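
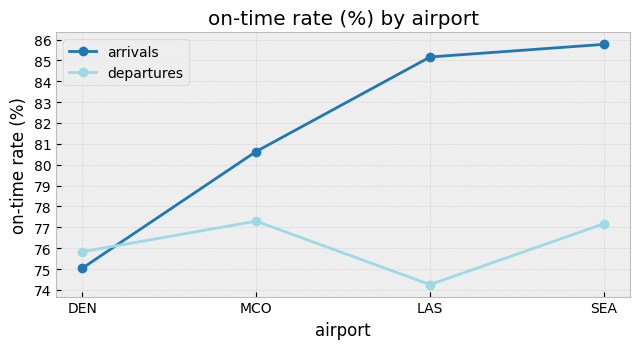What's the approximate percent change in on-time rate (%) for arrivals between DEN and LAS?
DEN ≈ 75, LAS ≈ 85; (85 − 75) / 75 ≈ +13.3%.

≈ +13.3%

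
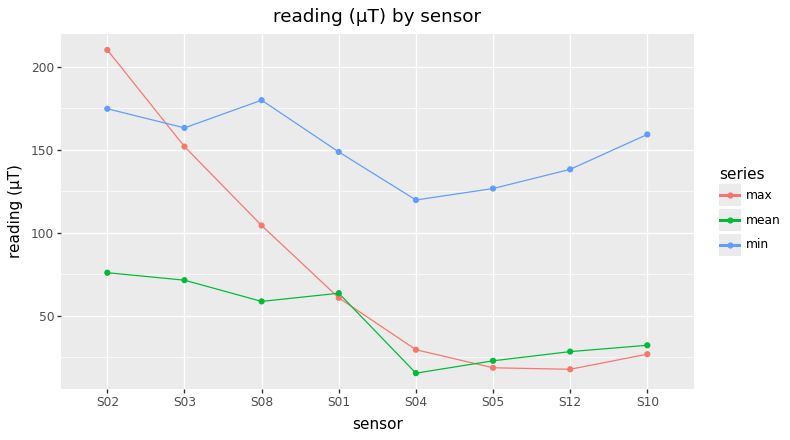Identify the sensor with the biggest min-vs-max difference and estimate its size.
S10, ≈ 140 µT

S10: min ≈ 160, max ≈ 20 → gap ≈ 140. Next-largest (S12) is only ≈ 120.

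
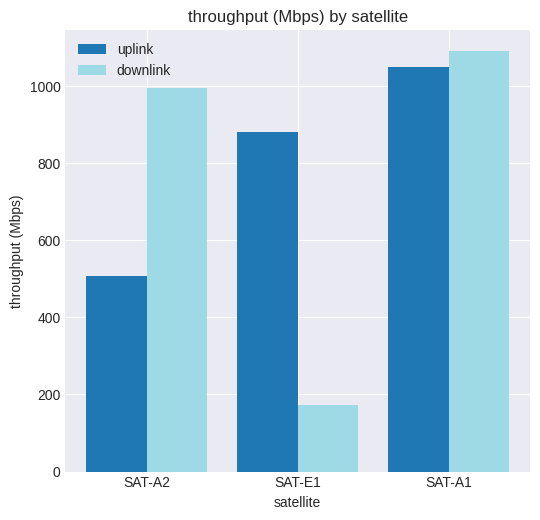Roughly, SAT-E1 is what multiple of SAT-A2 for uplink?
SAT-E1 ≈ 900, SAT-A2 ≈ 500; 900/500 ≈ 1.8.

≈ 1.8×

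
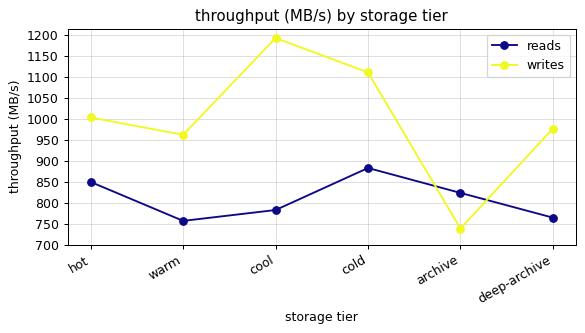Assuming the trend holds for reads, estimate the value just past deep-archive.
≈ 675

Last three: 900, 800, 750 → slope ≈ -75/step → next ≈ 675.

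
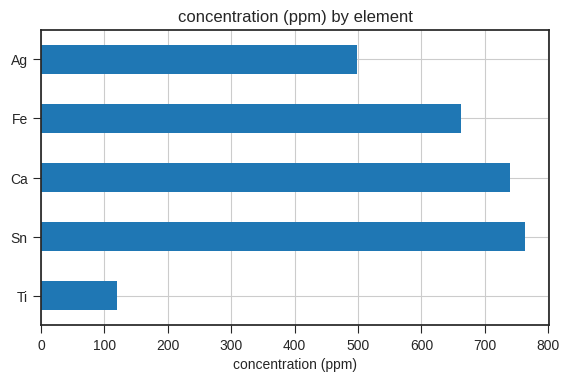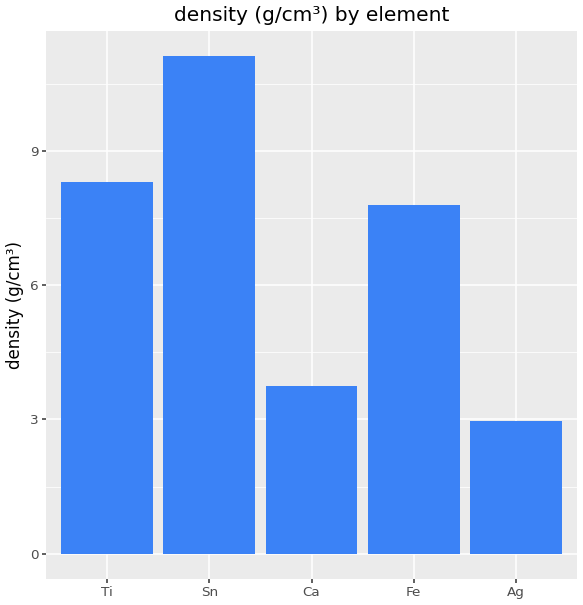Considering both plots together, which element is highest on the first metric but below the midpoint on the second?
Ca

Chart 2 median density (g/cm³) ≈ 8; below-median elements: Ca, Ag. Among those, Ca has the highest concentration (ppm) (≈ 700).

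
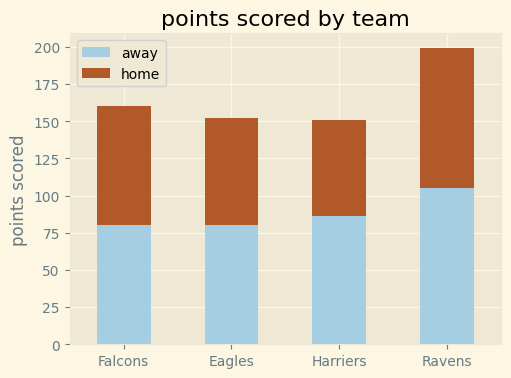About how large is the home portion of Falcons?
home top ≈ 160, bottom ≈ 80; segment ≈ 80.

≈ 80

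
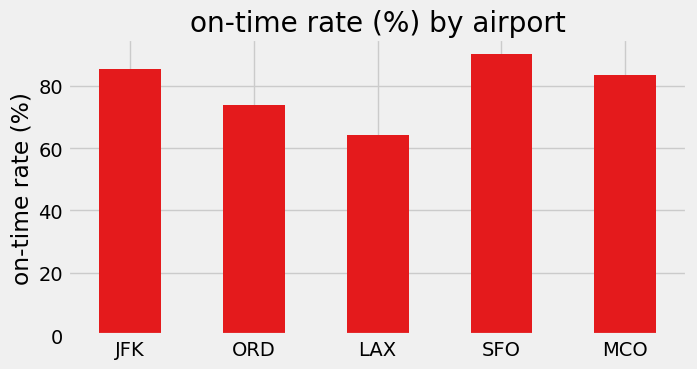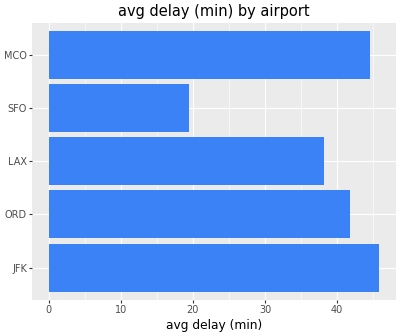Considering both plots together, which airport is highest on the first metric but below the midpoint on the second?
SFO

Chart 2 median avg delay (min) ≈ 40; below-median airports: LAX, SFO. Among those, SFO has the highest on-time rate (%) (≈ 90).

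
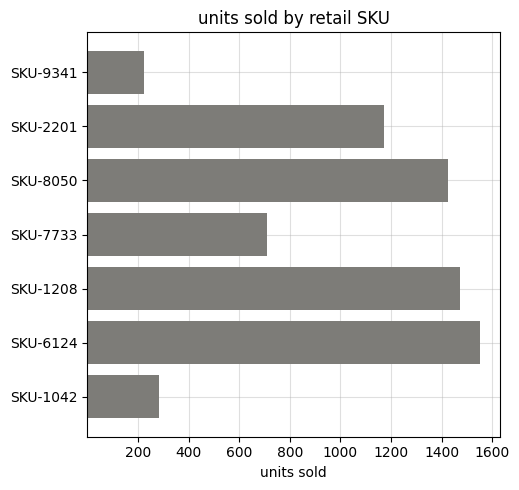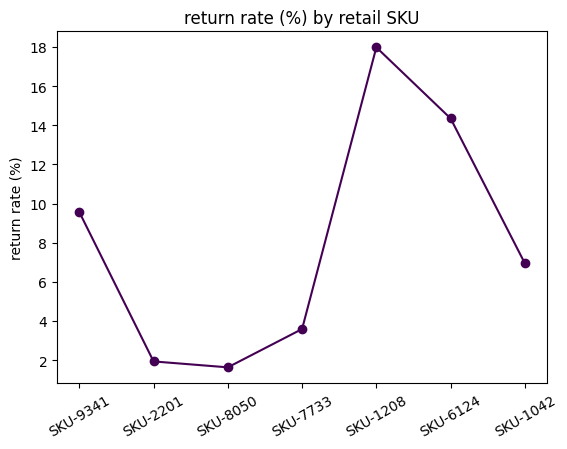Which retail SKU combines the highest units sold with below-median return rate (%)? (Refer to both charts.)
Chart 2 median return rate (%) ≈ 6; below-median retail SKUs: SKU-2201, SKU-8050, SKU-7733. Among those, SKU-8050 has the highest units sold (≈ 1400).

SKU-8050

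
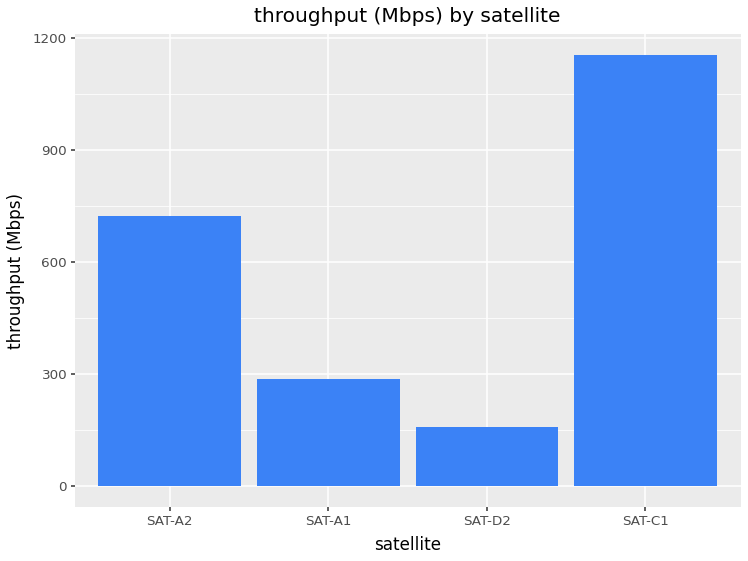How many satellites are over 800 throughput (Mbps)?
1

Above 800: SAT-C1.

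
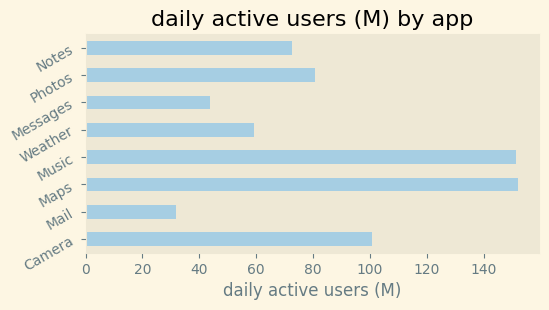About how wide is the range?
Max Maps ≈ 160, min Mail ≈ 40; range ≈ 120.

≈ 120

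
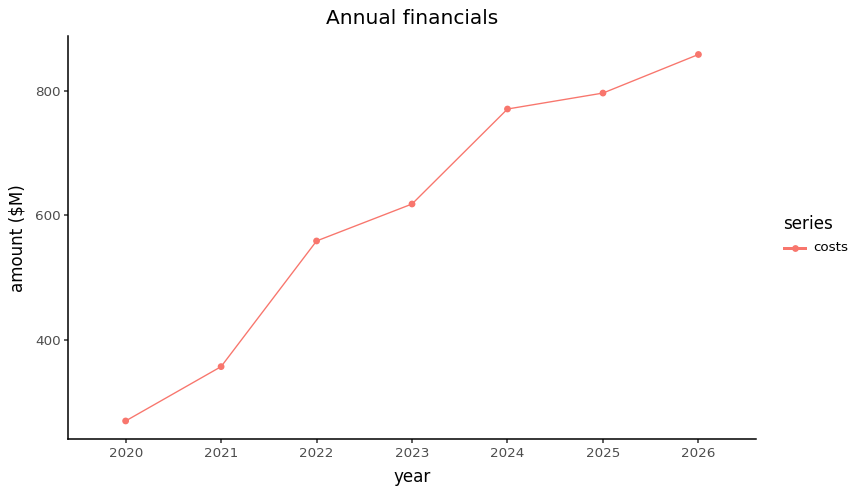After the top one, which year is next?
Top 3: 2026 ≈ 850, 2025 ≈ 800, 2024 ≈ 750.

2025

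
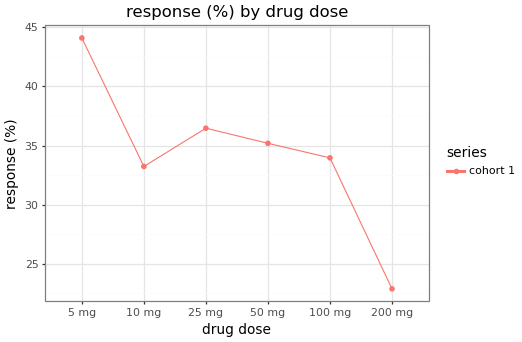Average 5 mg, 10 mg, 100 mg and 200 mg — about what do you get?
≈ 34

(44 + 34 + 34 + 22) / 4 ≈ 34.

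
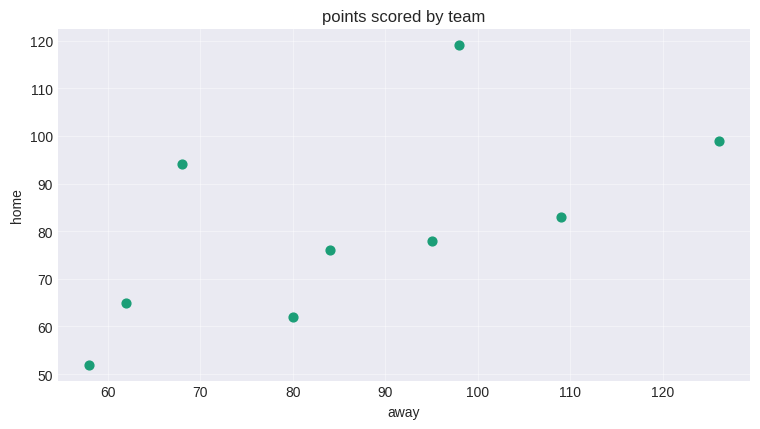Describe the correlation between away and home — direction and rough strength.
positive, moderate

Points are positively correlated; moderate (|r| ≈ 0.6).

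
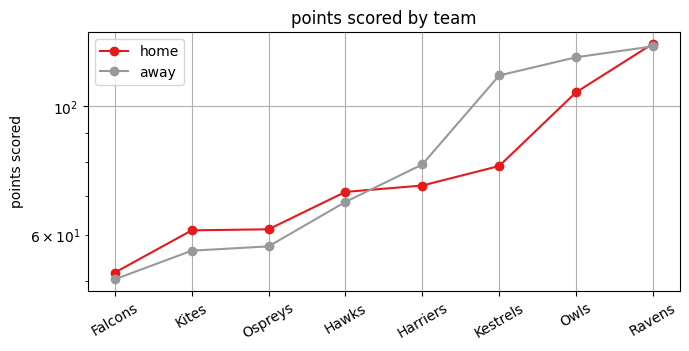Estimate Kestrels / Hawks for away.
≈ 1.57×

Kestrels ≈ 110, Hawks ≈ 70; 110/70 ≈ 1.57.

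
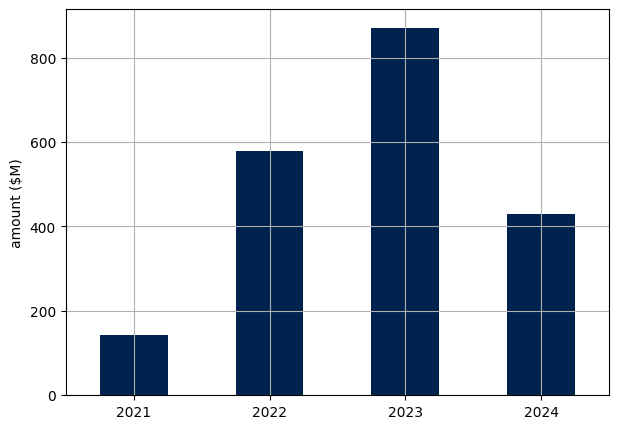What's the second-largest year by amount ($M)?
2022

Top 3: 2023 ≈ 900, 2022 ≈ 600, 2024 ≈ 400.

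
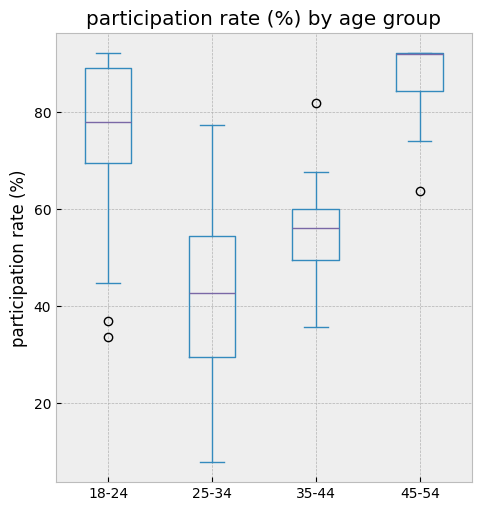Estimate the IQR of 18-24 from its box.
≈ 20

Q3 ≈ 90, Q1 ≈ 70; IQR ≈ 20.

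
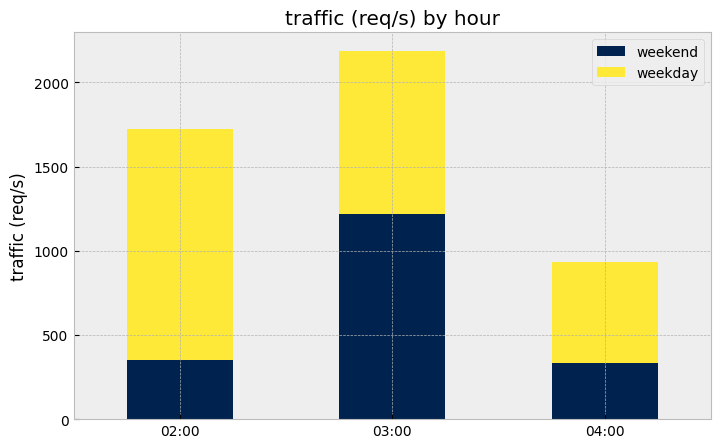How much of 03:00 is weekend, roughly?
weekend top ≈ 1200, bottom ≈ 0; segment ≈ 1200.

≈ 1200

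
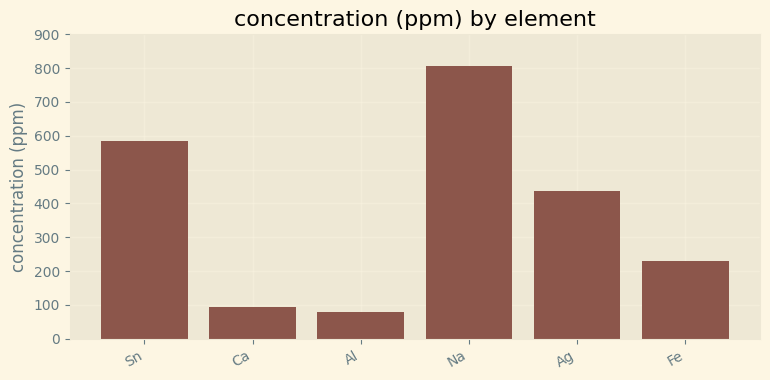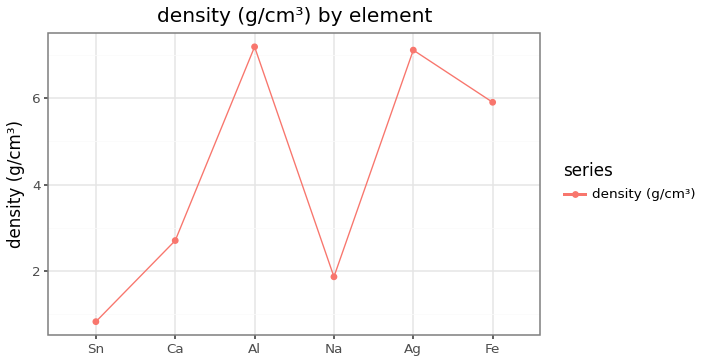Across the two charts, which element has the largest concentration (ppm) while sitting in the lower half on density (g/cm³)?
Na

Chart 2 median density (g/cm³) ≈ 4; below-median elements: Sn, Ca, Na. Among those, Na has the highest concentration (ppm) (≈ 800).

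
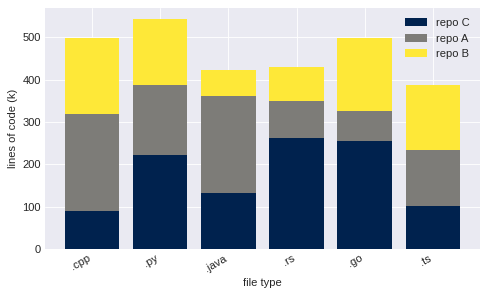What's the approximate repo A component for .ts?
repo A top ≈ 250, bottom ≈ 100; segment ≈ 150.

≈ 150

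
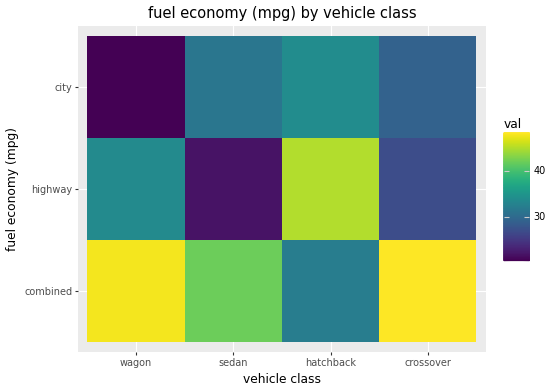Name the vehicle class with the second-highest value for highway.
Top 3 for highway: hatchback ≈ 45, wagon ≈ 35, crossover ≈ 25.

wagon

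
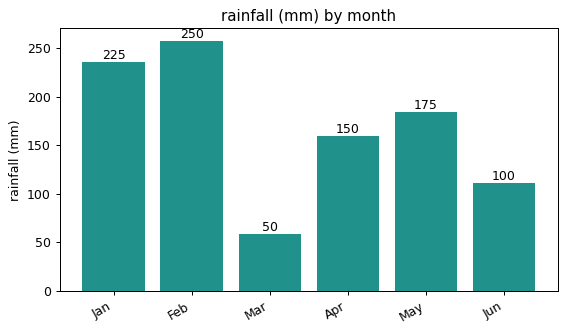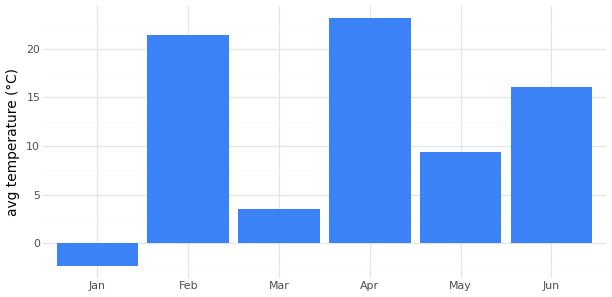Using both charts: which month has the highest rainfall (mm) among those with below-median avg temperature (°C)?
Jan

Chart 2 median avg temperature (°C) ≈ 15; below-median months: Jan, Mar, May. Among those, Jan has the highest rainfall (mm) (≈ 225).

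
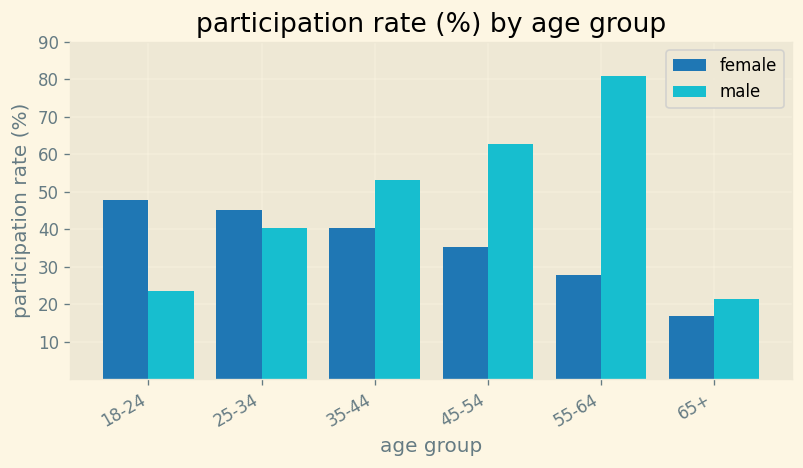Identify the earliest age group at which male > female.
25-34: male ≈ 40 vs female ≈ 50 (not yet); 35-44: male ≈ 50 vs female ≈ 40 (first crossover).

35-44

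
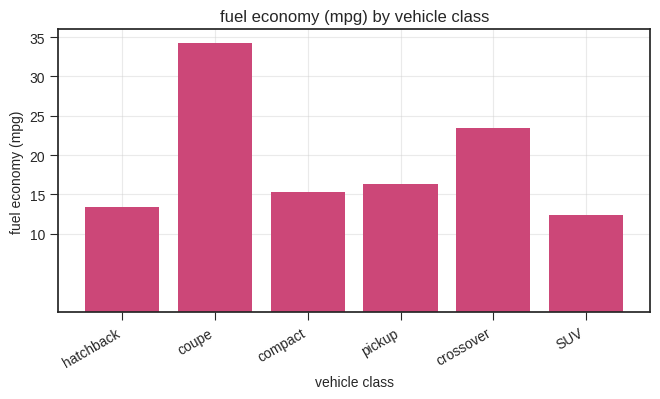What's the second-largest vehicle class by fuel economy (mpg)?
Top 3: coupe ≈ 35, crossover ≈ 25, pickup ≈ 15.

crossover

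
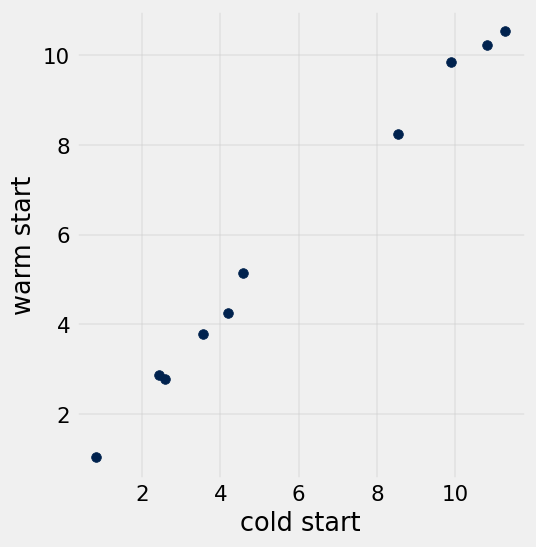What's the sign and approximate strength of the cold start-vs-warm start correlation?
positive, strong

Points are positively correlated; strong (|r| ≈ 1.0).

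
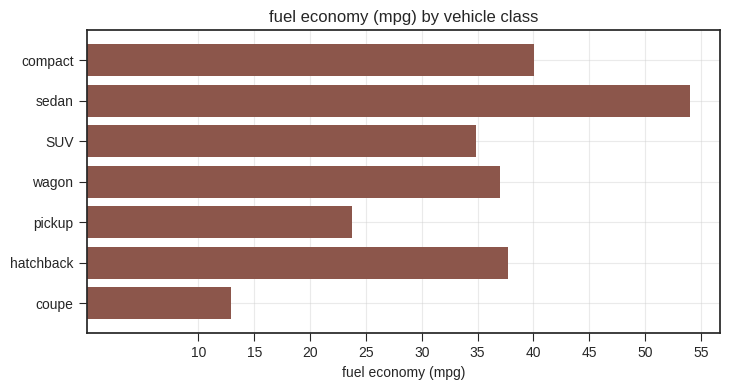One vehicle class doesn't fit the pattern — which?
coupe

coupe ≈ 15; the rest sit between ≈ 25 and ≈ 55.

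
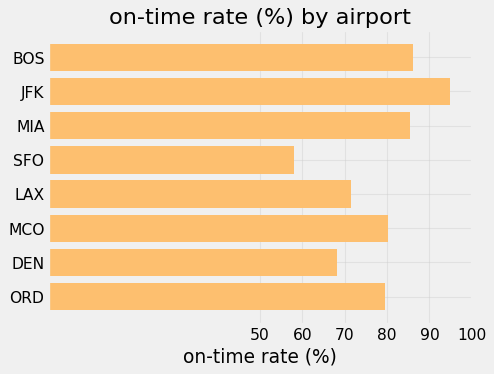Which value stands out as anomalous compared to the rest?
SFO

SFO ≈ 60; the rest sit between ≈ 70 and ≈ 90.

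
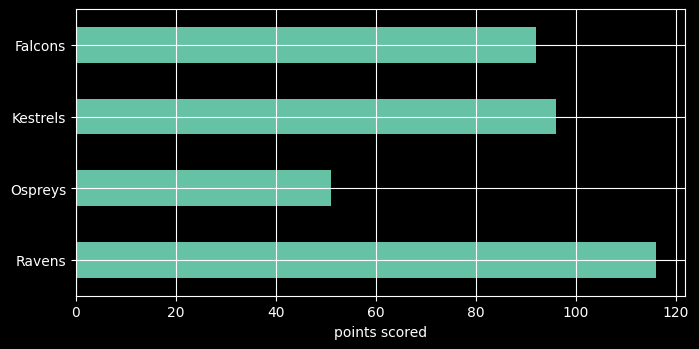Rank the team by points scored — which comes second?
Top 3: Ravens ≈ 120, Kestrels ≈ 100, Falcons ≈ 90.

Kestrels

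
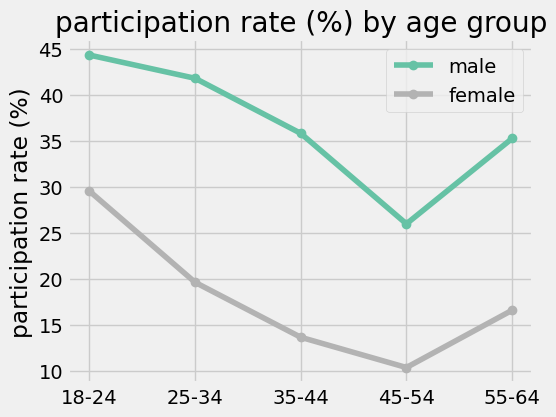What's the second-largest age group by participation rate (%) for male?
25-34

Top 3 for male: 18-24 ≈ 45, 25-34 ≈ 40, 35-44 ≈ 35.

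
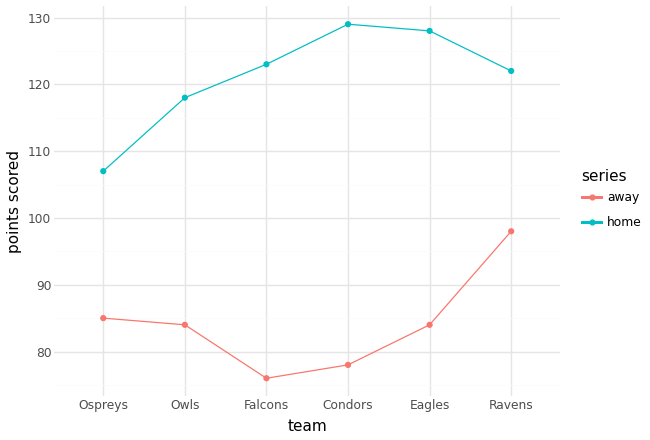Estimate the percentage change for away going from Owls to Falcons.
≈ -11.8%

Owls ≈ 85, Falcons ≈ 75; (75 − 85) / 85 ≈ -11.8%.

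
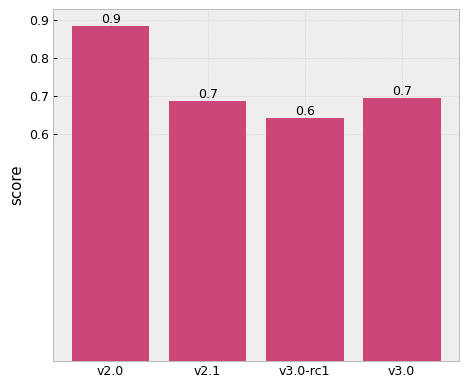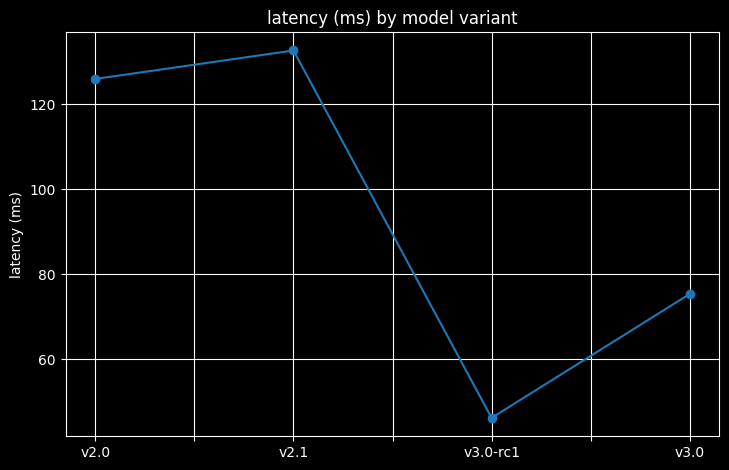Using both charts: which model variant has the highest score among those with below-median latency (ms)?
Chart 2 median latency (ms) ≈ 100; below-median model variants: v3.0-rc1, v3.0. Among those, v3.0 has the highest score (≈ 0.7).

v3.0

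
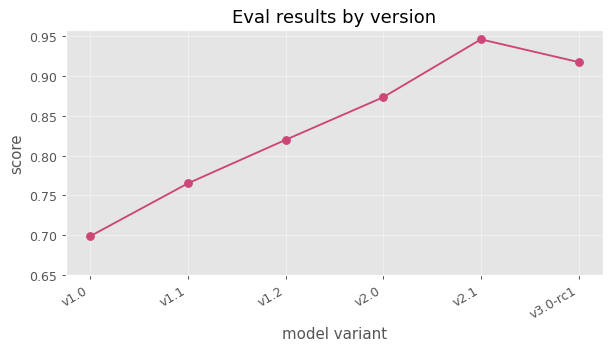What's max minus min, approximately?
Max v2.1 ≈ 0.95, min v1.0 ≈ 0.70; range ≈ 0.25.

≈ 0.25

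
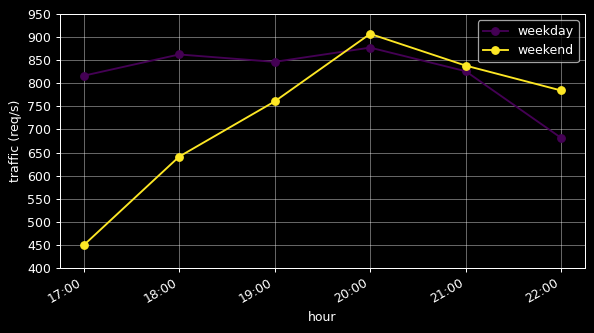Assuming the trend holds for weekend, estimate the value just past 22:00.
≈ 750

Last three: 900, 850, 800 → slope ≈ -50/step → next ≈ 750.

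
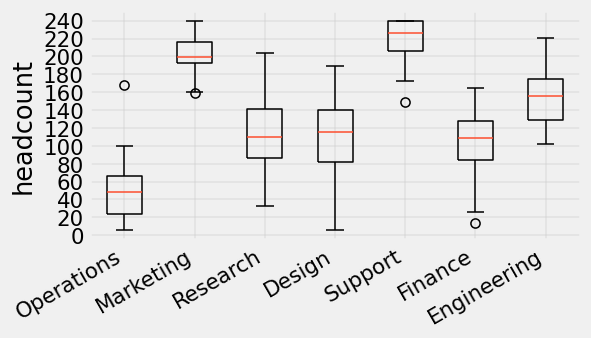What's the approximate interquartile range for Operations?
≈ 40

Q3 ≈ 60, Q1 ≈ 20; IQR ≈ 40.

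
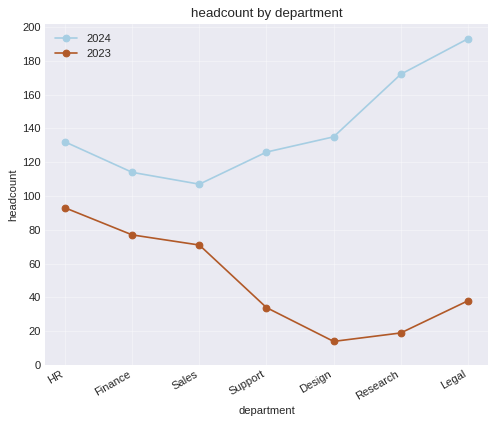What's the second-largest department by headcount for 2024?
Research

Top 3 for 2024: Legal ≈ 200, Research ≈ 180, Design ≈ 140.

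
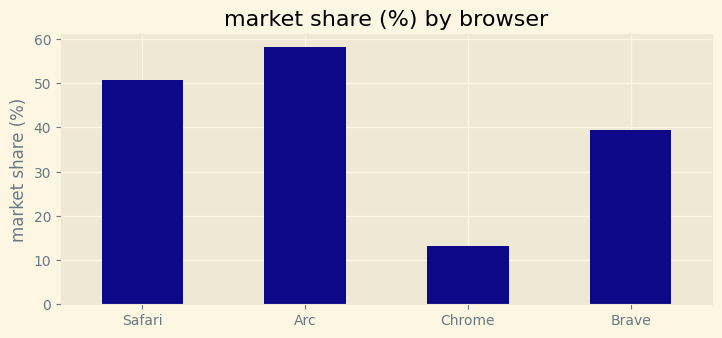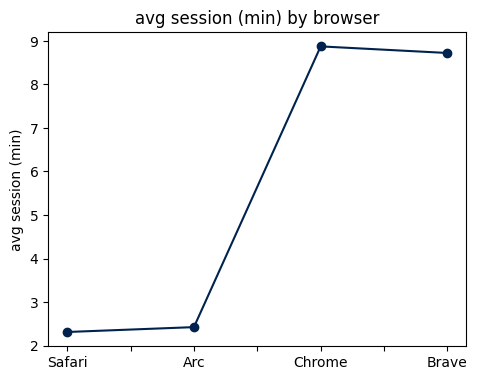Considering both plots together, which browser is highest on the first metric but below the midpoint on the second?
Chart 2 median avg session (min) ≈ 6; below-median browsers: Safari, Arc. Among those, Arc has the highest market share (%) (≈ 60).

Arc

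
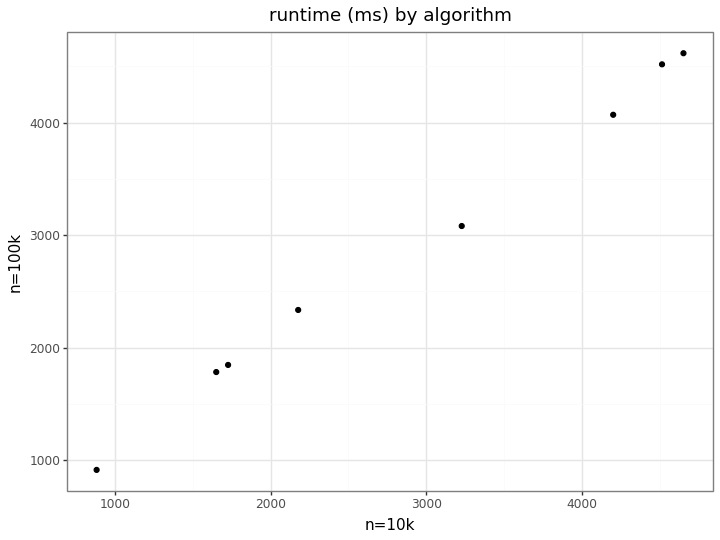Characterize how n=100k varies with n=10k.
positive, strong

Points are positively correlated; strong (|r| ≈ 1.0).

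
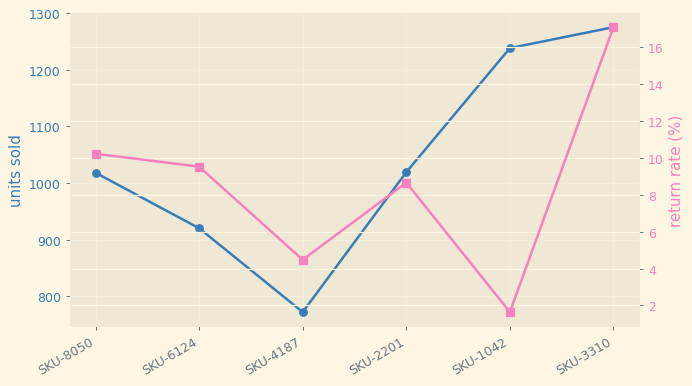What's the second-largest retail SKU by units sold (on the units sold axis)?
SKU-1042

Top 3 (on the units sold axis): SKU-3310 ≈ 1300, SKU-1042 ≈ 1250, SKU-2201 ≈ 1000.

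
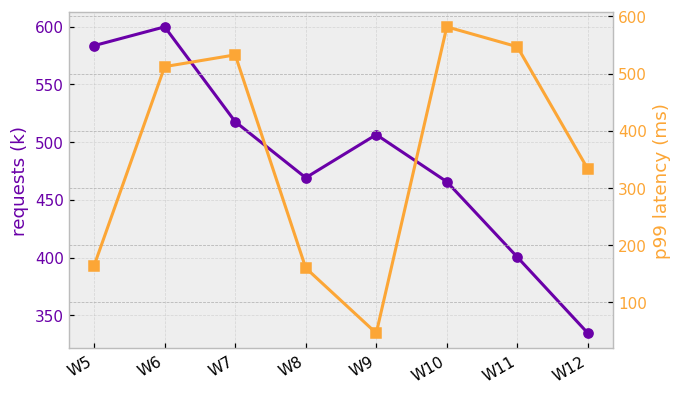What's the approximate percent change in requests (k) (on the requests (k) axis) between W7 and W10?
W7 ≈ 525, W10 ≈ 475; (475 − 525) / 525 ≈ -9.5%.

≈ -9.5%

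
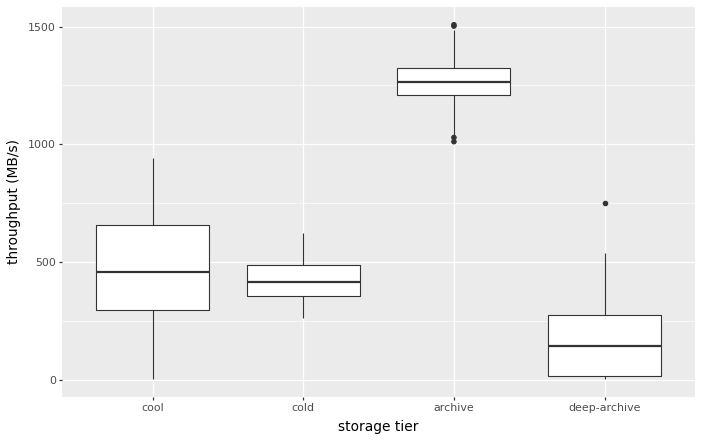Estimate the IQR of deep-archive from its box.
Q3 ≈ 300, Q1 ≈ 0; IQR ≈ 300.

≈ 300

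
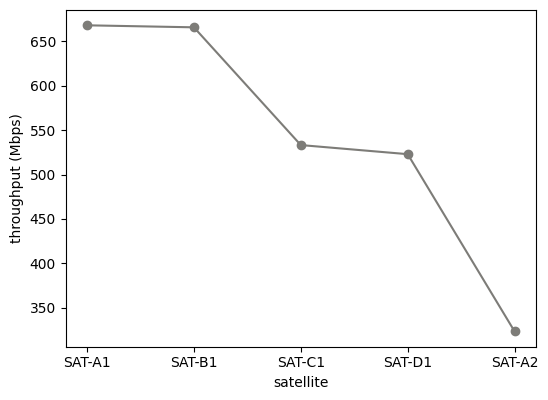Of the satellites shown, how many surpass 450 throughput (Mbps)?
4

Above 450: SAT-A1, SAT-B1, SAT-C1, SAT-D1.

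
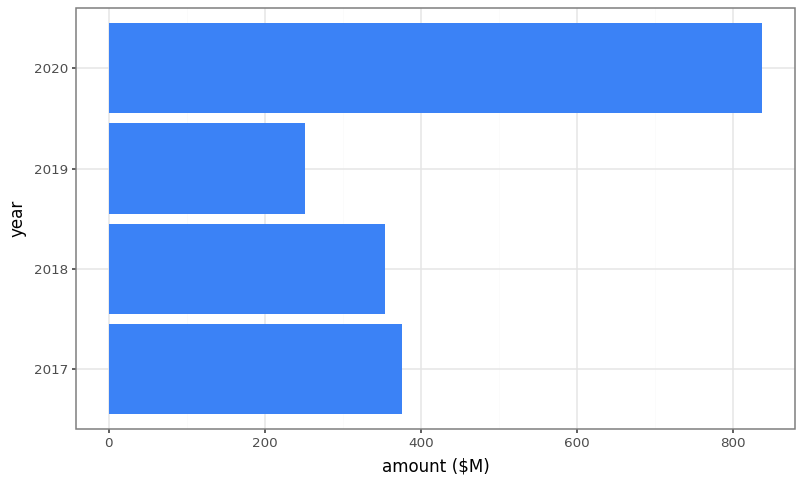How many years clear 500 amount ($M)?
Above 500: 2020.

1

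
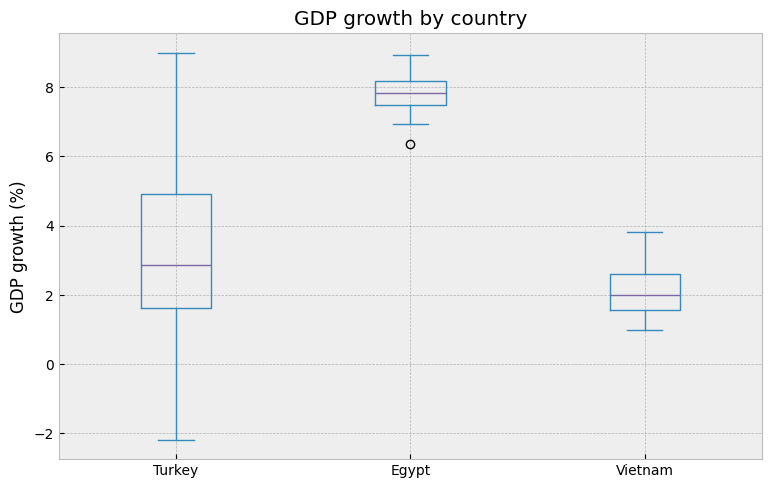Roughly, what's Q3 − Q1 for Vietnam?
Q3 ≈ 2.5, Q1 ≈ 1.5; IQR ≈ 1.0.

≈ 1.0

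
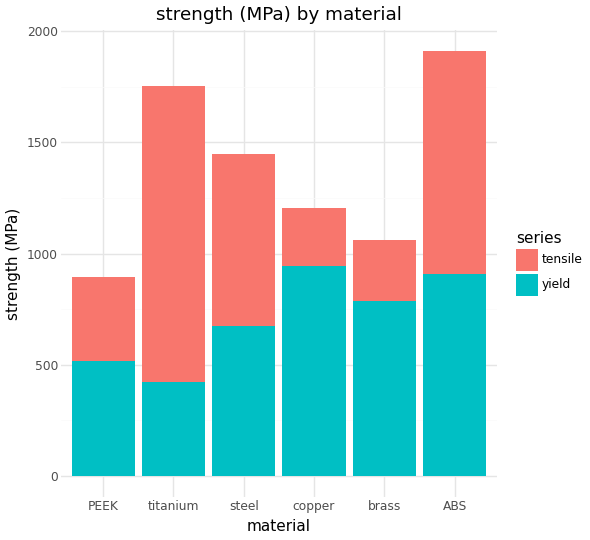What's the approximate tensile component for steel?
tensile top ≈ 1400, bottom ≈ 600; segment ≈ 800.

≈ 800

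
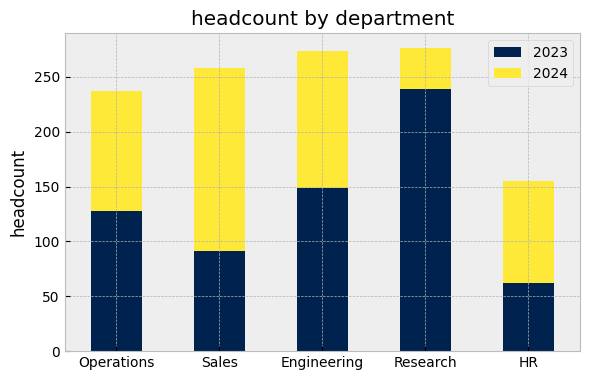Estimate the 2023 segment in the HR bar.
2023 top ≈ 50, bottom ≈ 0; segment ≈ 50.

≈ 50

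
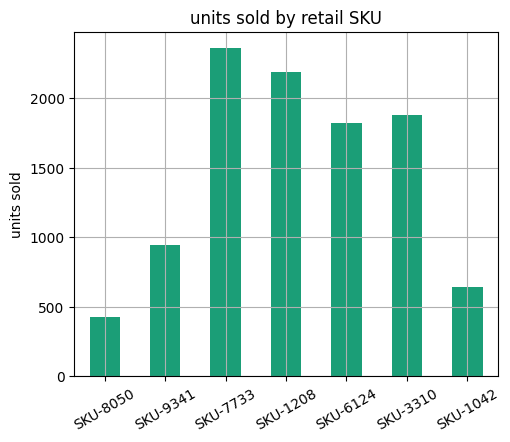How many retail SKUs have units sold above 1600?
4

Above 1600: SKU-7733, SKU-1208, SKU-6124, SKU-3310.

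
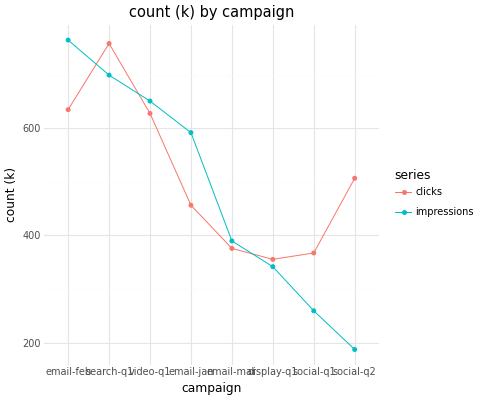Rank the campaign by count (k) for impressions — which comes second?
search-q1

Top 3 for impressions: email-feb ≈ 750, search-q1 ≈ 700, video-q1 ≈ 650.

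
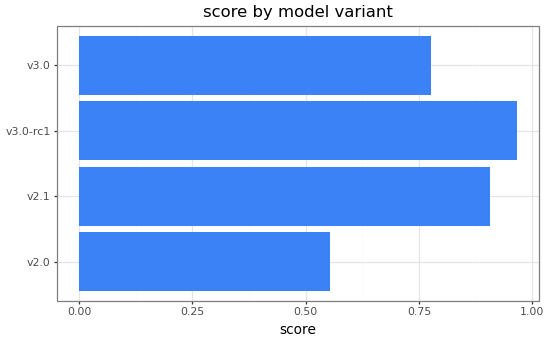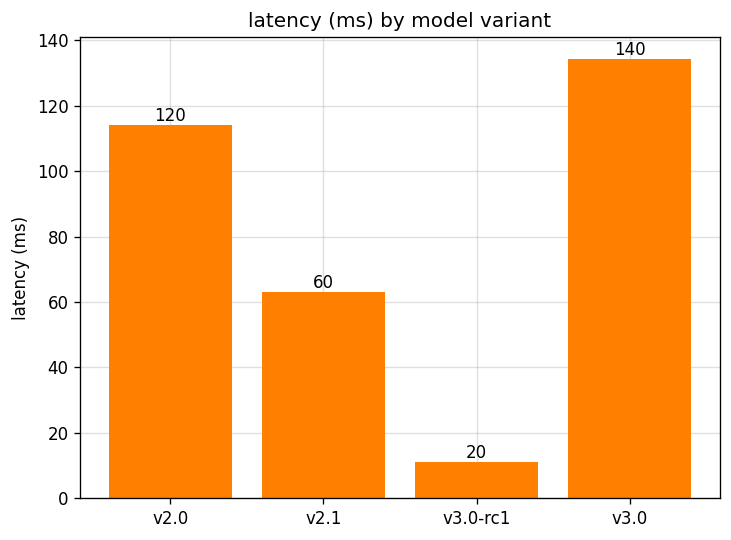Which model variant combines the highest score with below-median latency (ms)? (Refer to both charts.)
Chart 2 median latency (ms) ≈ 80; below-median model variants: v2.1, v3.0-rc1. Among those, v3.0-rc1 has the highest score (≈ 1).

v3.0-rc1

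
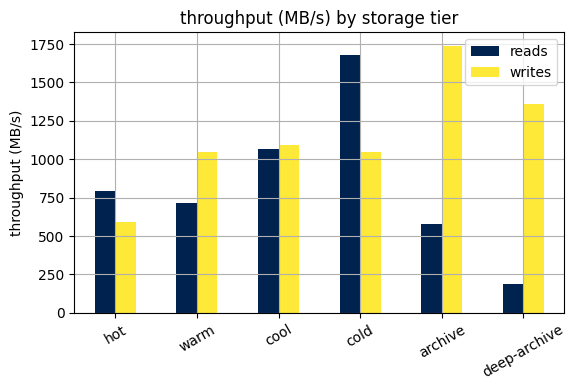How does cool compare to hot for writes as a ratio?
≈ 1.67×

cool ≈ 1000, hot ≈ 600; 1000/600 ≈ 1.67.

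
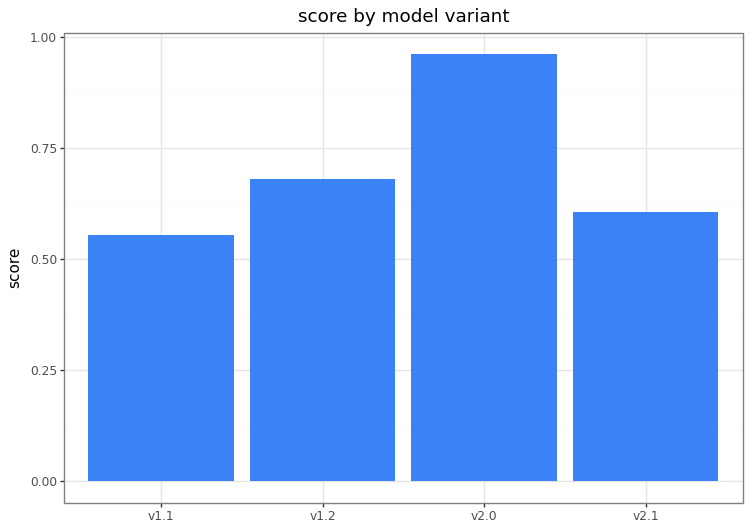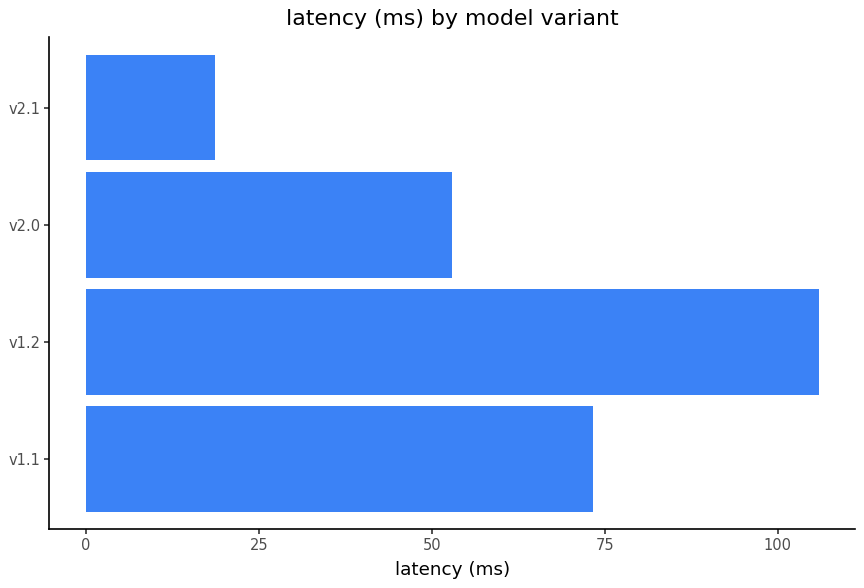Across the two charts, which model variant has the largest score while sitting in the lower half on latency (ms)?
v2.0

Chart 2 median latency (ms) ≈ 60; below-median model variants: v2.0, v2.1. Among those, v2.0 has the highest score (≈ 1).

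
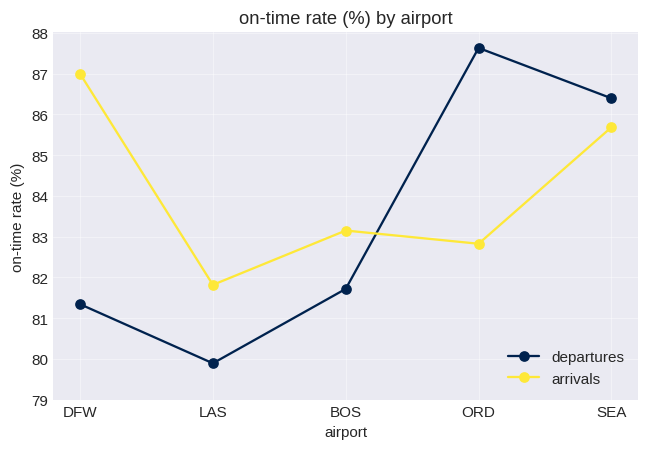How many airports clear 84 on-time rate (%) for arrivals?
2

Above 84: DFW, SEA.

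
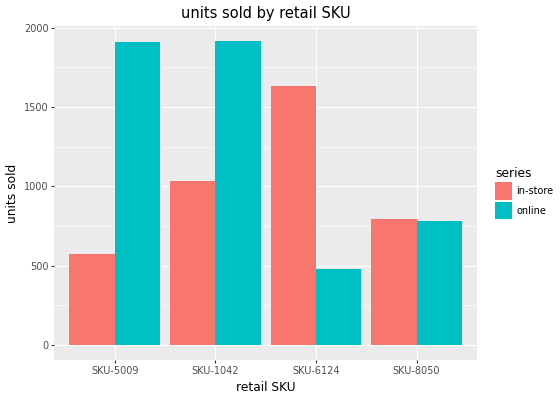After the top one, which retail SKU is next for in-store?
SKU-1042

Top 3 for in-store: SKU-6124 ≈ 1600, SKU-1042 ≈ 1000, SKU-8050 ≈ 800.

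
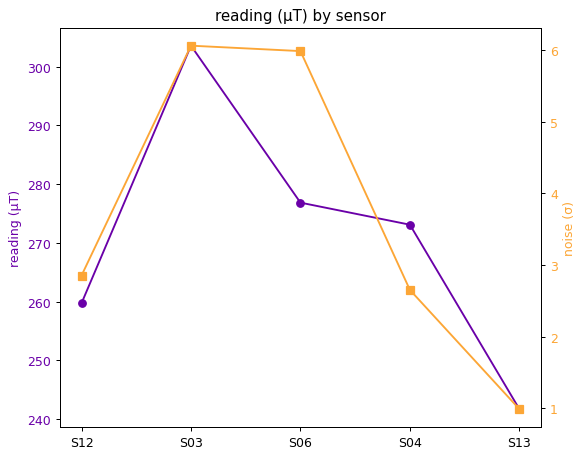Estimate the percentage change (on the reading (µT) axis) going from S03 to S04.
S03 ≈ 300, S04 ≈ 270; (270 − 300) / 300 ≈ -10%.

≈ -10%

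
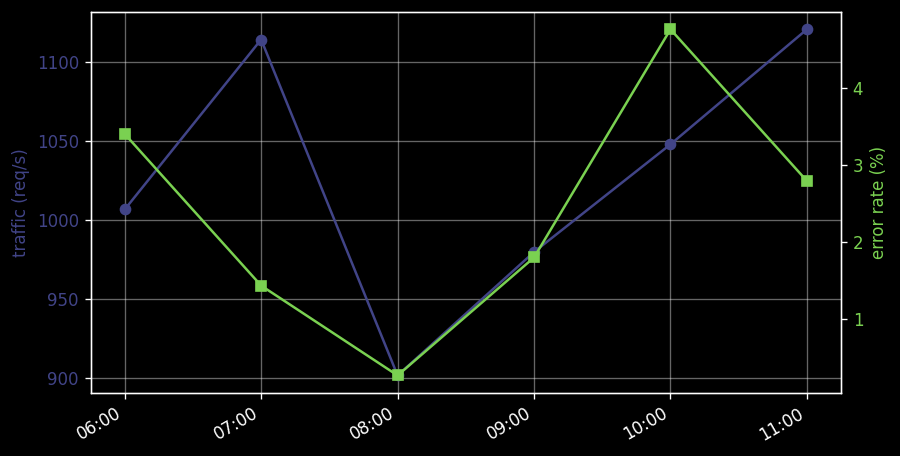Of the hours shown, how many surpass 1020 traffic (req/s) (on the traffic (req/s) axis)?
3

Above 1020: 07:00, 10:00, 11:00.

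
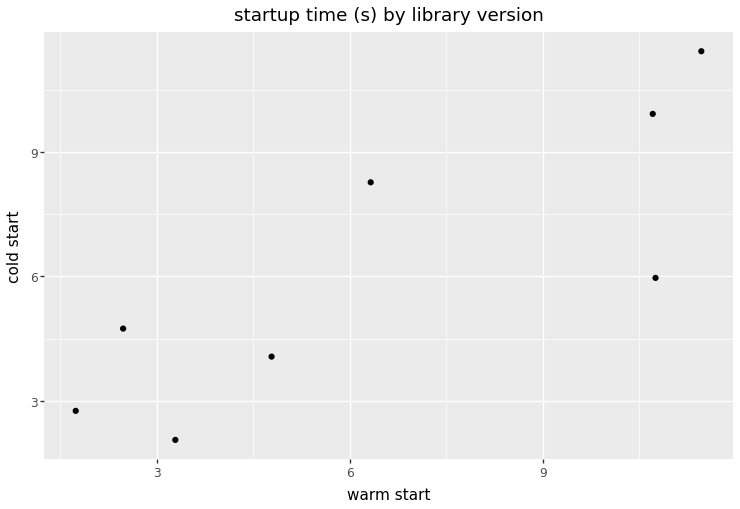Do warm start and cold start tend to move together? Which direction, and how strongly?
Points are positively correlated; strong (|r| ≈ 0.8).

positive, strong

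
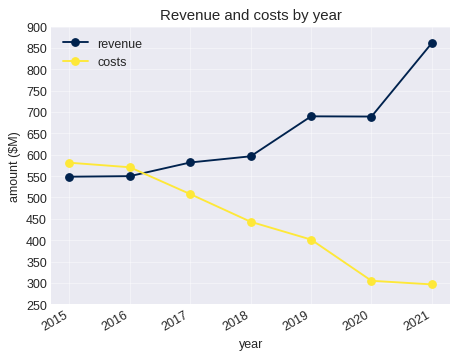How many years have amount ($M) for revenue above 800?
Above 800: 2021.

1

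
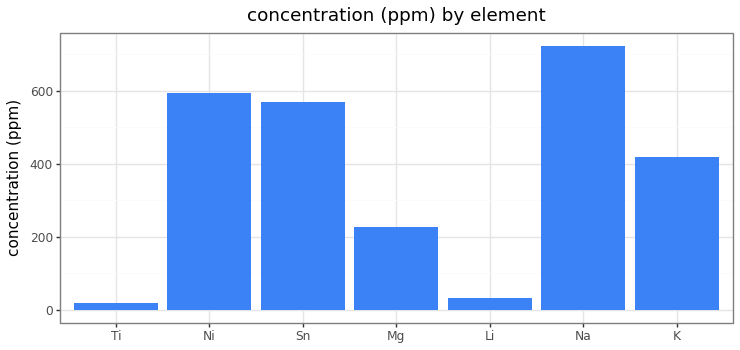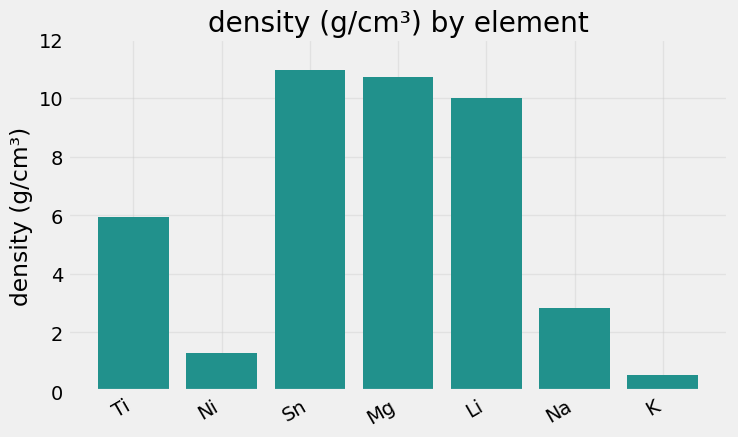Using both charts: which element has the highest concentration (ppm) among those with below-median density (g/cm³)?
Na

Chart 2 median density (g/cm³) ≈ 6; below-median elements: Ni, Na, K. Among those, Na has the highest concentration (ppm) (≈ 700).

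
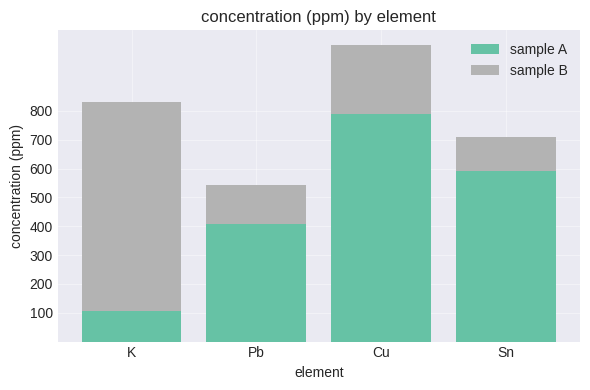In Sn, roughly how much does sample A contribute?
sample A top ≈ 600, bottom ≈ 0; segment ≈ 600.

≈ 600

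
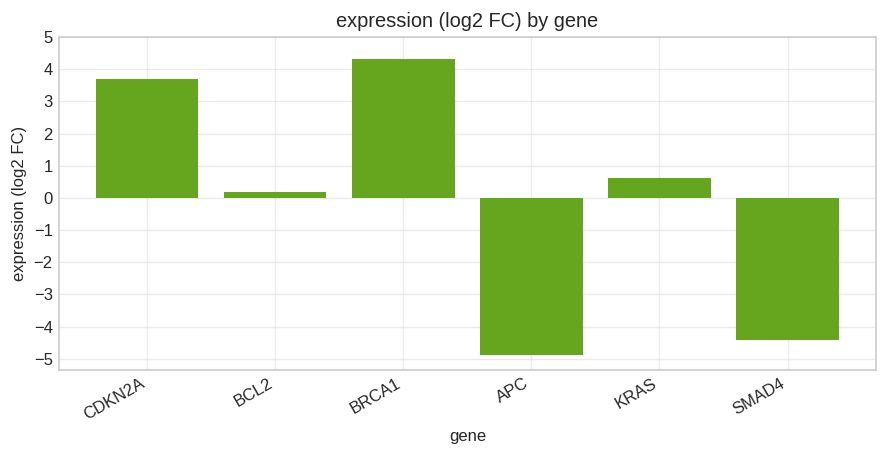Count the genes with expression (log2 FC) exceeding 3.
2

Above 3: CDKN2A, BRCA1.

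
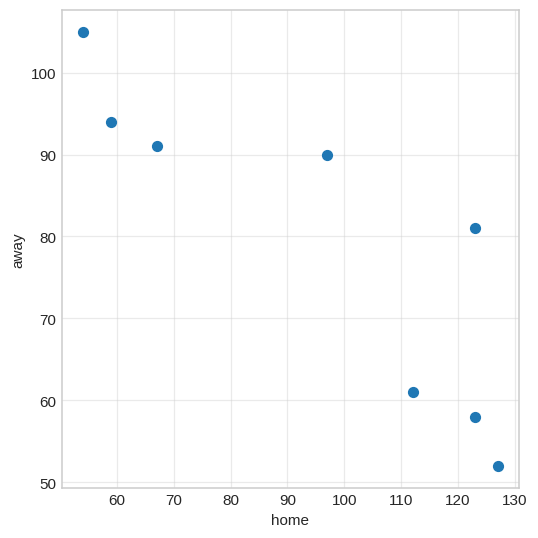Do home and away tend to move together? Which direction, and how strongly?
negative, strong

Points are negatively correlated; strong (|r| ≈ 0.9).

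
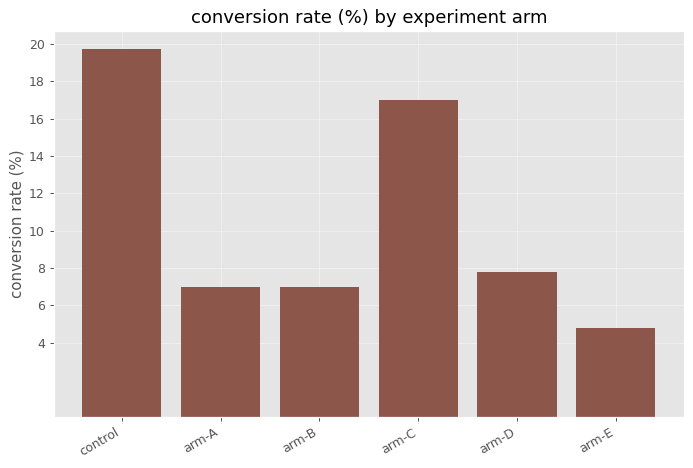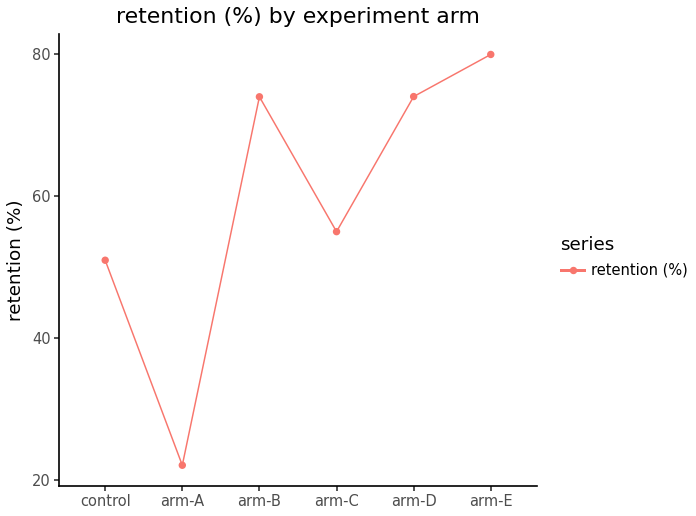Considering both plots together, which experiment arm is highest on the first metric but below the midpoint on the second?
control

Chart 2 median retention (%) ≈ 60; below-median experiment arms: control, arm-A, arm-C. Among those, control has the highest conversion rate (%) (≈ 20).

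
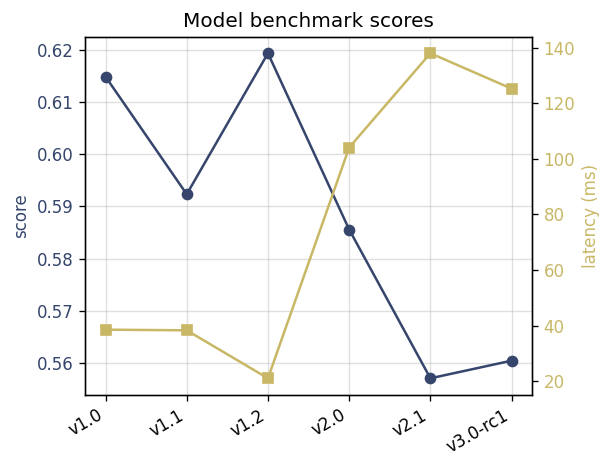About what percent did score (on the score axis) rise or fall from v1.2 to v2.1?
≈ -9.7%

v1.2 ≈ 0.62, v2.1 ≈ 0.56; (0.56 − 0.62) / 0.62 ≈ -9.7%.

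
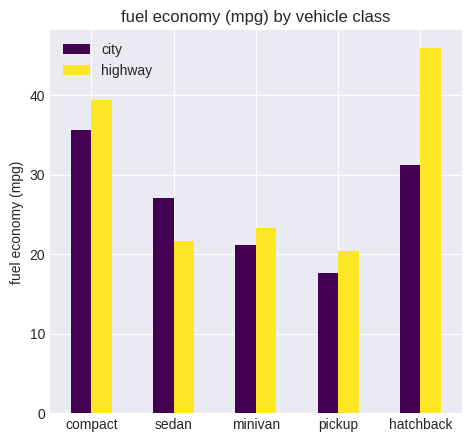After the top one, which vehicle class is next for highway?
Top 3 for highway: hatchback ≈ 45, compact ≈ 40, minivan ≈ 25.

compact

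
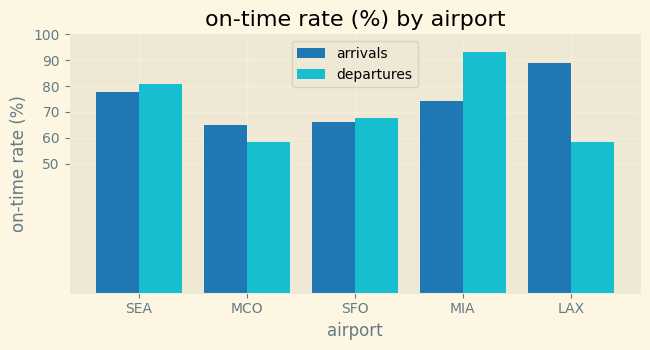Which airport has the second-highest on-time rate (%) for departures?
Top 3 for departures: MIA ≈ 90, SEA ≈ 80, SFO ≈ 70.

SEA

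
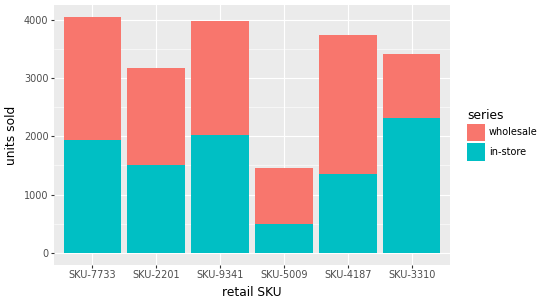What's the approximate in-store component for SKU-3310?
≈ 2500

in-store top ≈ 2500, bottom ≈ 0; segment ≈ 2500.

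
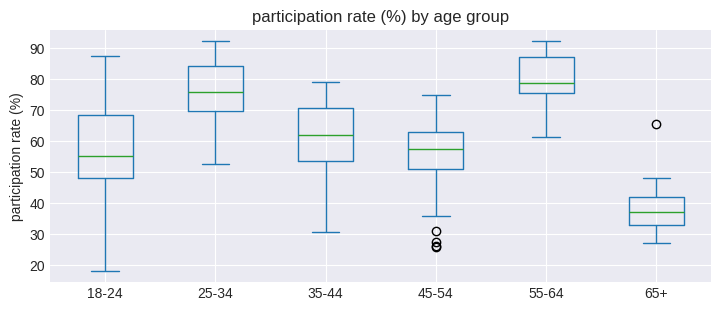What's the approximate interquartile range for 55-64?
≈ 10

Q3 ≈ 85, Q1 ≈ 75; IQR ≈ 10.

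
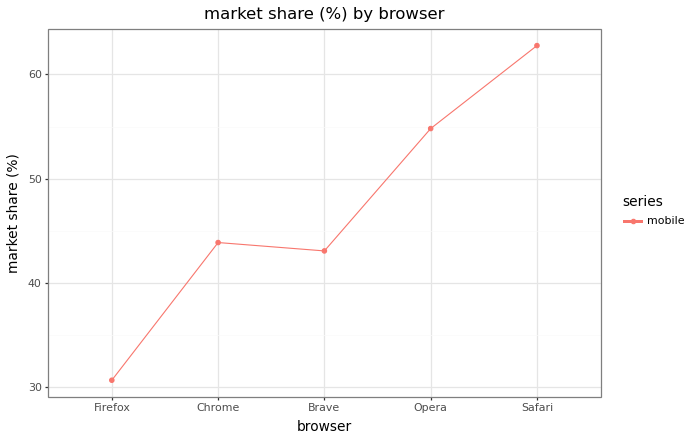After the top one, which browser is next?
Top 3: Safari ≈ 65, Opera ≈ 55, Chrome ≈ 45.

Opera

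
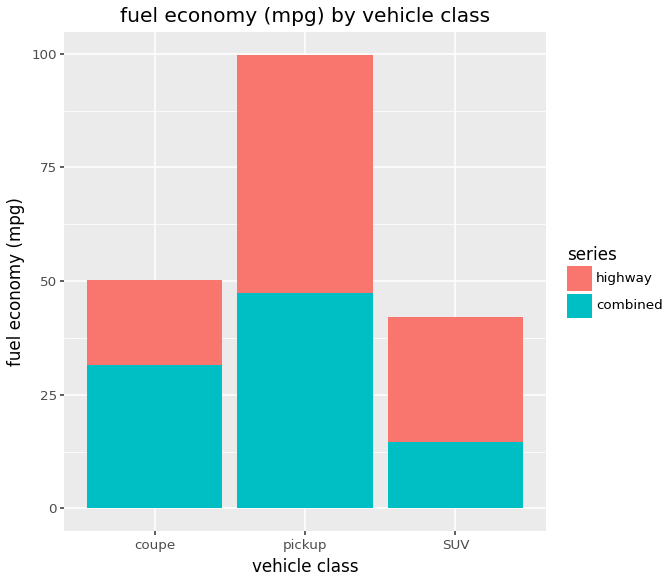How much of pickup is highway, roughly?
highway top ≈ 100, bottom ≈ 50; segment ≈ 50.

≈ 50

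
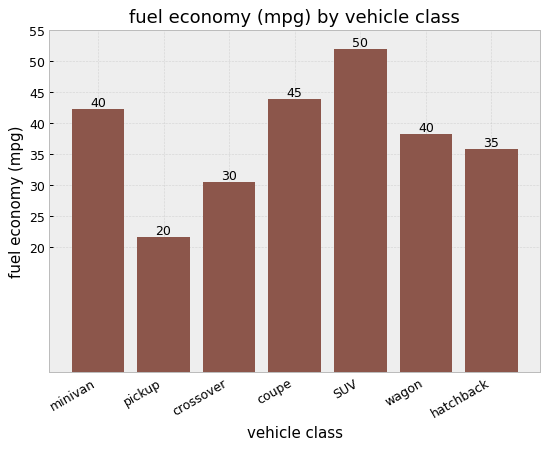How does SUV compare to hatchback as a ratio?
SUV ≈ 50, hatchback ≈ 35; 50/35 ≈ 1.43.

≈ 1.43×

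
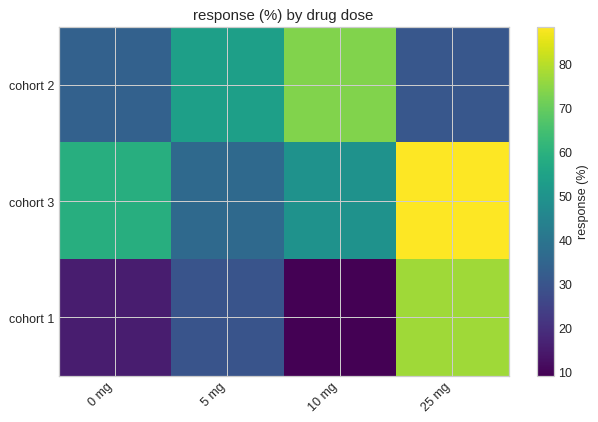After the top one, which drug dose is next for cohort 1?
5 mg

Top 3 for cohort 1: 25 mg ≈ 80, 5 mg ≈ 30, 0 mg ≈ 20.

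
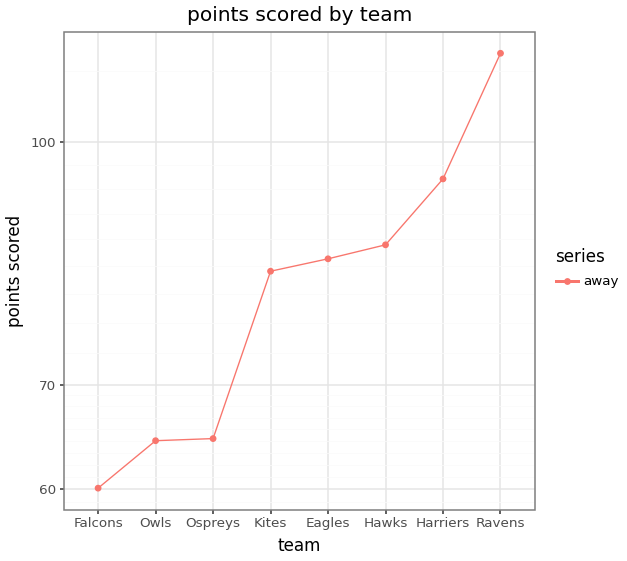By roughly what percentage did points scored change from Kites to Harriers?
Kites ≈ 85, Harriers ≈ 95; (95 − 85) / 85 ≈ +11.8%.

≈ +11.8%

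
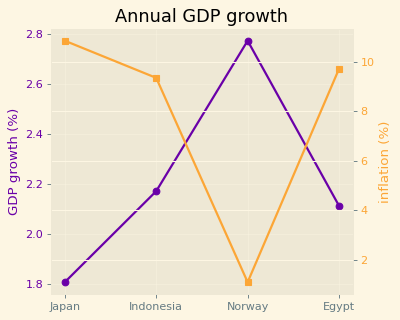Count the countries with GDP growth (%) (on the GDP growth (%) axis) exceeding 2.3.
Above 2.3: Norway.

1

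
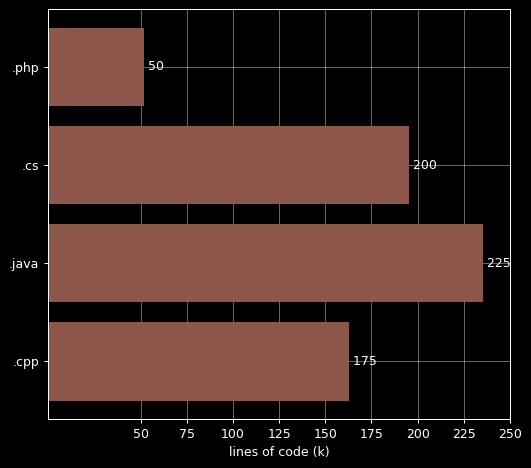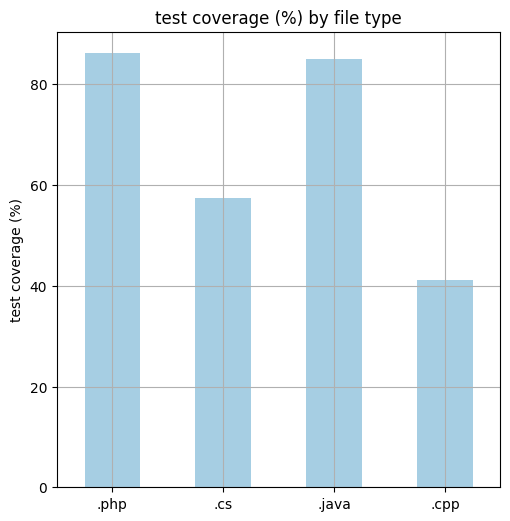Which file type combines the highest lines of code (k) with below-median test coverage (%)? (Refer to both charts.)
.cs

Chart 2 median test coverage (%) ≈ 70; below-median file types: .cs, .cpp. Among those, .cs has the highest lines of code (k) (≈ 200).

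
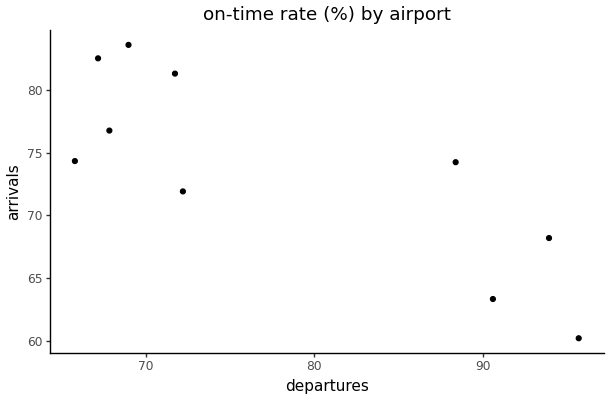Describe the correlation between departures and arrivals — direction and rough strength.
negative, strong

Points are negatively correlated; strong (|r| ≈ 0.8).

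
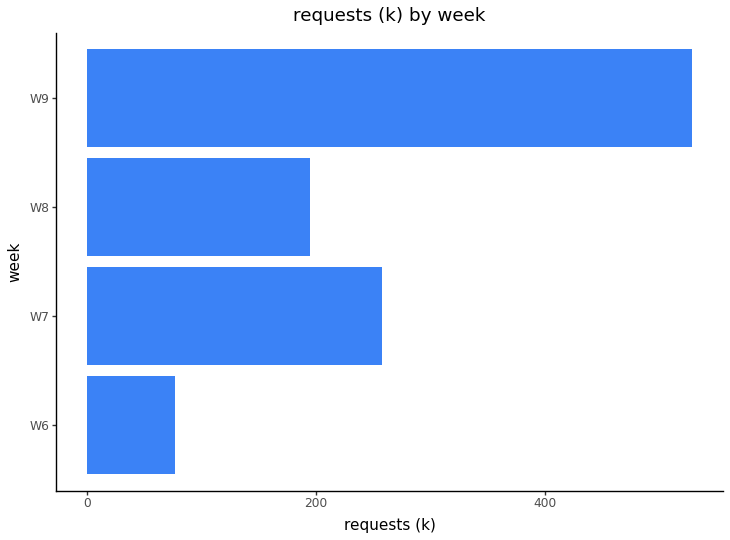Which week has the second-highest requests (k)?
W7

Top 3: W9 ≈ 550, W7 ≈ 250, W8 ≈ 200.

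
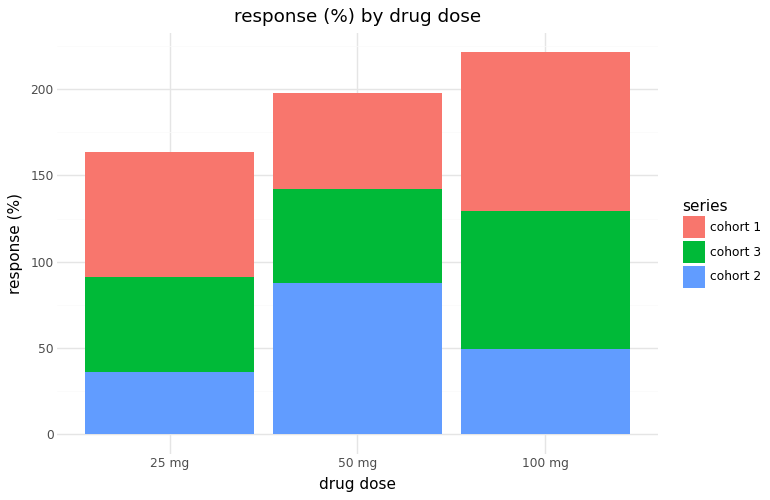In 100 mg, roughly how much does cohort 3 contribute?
≈ 80

cohort 3 top ≈ 120, bottom ≈ 40; segment ≈ 80.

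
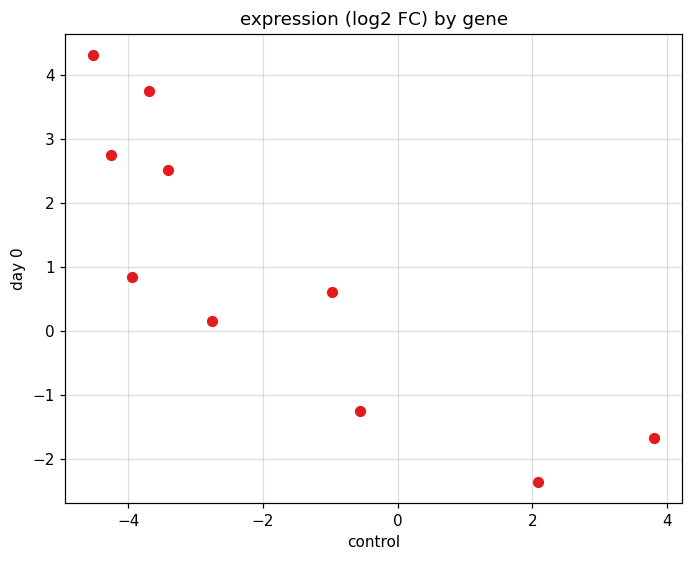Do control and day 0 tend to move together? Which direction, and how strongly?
negative, strong

Points are negatively correlated; strong (|r| ≈ 0.9).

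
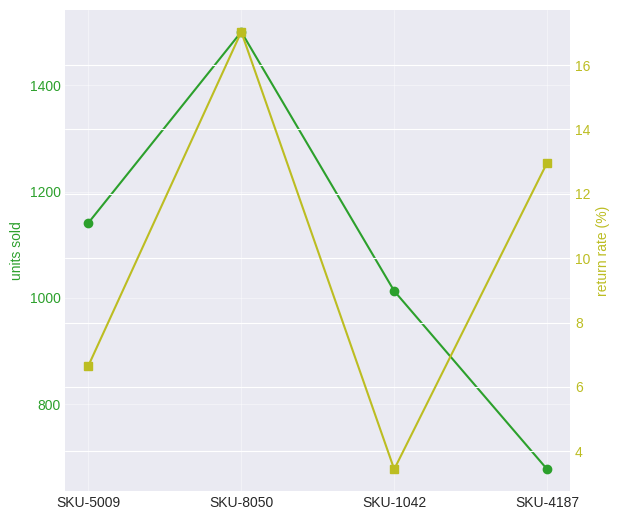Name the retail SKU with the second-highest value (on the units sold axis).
SKU-5009

Top 3 (on the units sold axis): SKU-8050 ≈ 1500, SKU-5009 ≈ 1100, SKU-1042 ≈ 1000.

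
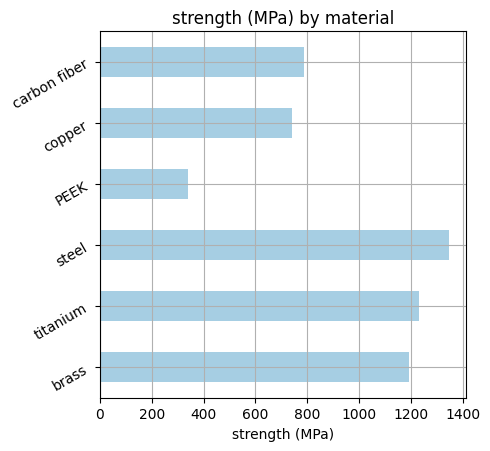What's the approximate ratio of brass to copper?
brass ≈ 1200, copper ≈ 800; 1200/800 ≈ 1.5.

≈ 1.5×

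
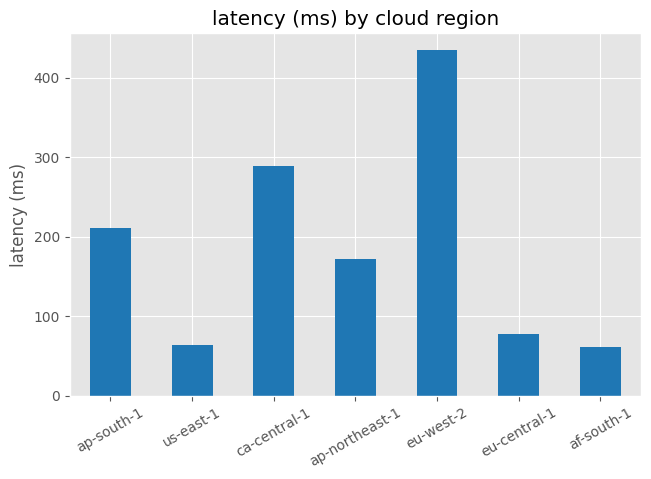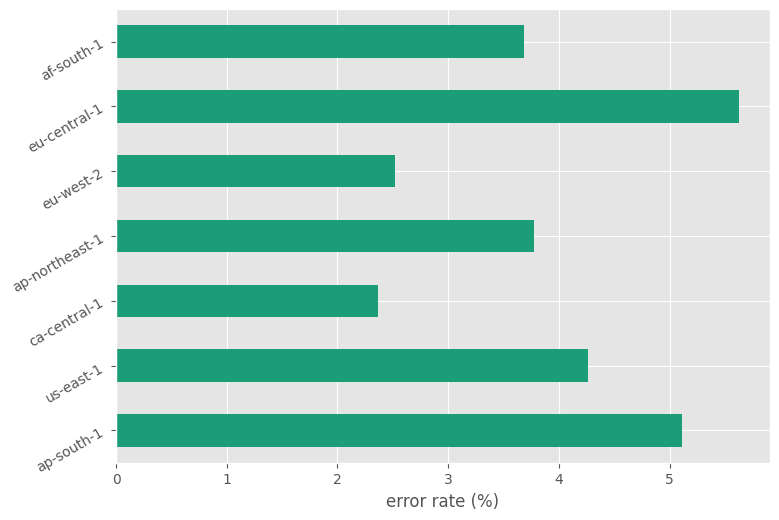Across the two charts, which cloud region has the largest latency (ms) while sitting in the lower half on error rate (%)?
Chart 2 median error rate (%) ≈ 4; below-median cloud regions: ca-central-1, eu-west-2, af-south-1. Among those, eu-west-2 has the highest latency (ms) (≈ 450).

eu-west-2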